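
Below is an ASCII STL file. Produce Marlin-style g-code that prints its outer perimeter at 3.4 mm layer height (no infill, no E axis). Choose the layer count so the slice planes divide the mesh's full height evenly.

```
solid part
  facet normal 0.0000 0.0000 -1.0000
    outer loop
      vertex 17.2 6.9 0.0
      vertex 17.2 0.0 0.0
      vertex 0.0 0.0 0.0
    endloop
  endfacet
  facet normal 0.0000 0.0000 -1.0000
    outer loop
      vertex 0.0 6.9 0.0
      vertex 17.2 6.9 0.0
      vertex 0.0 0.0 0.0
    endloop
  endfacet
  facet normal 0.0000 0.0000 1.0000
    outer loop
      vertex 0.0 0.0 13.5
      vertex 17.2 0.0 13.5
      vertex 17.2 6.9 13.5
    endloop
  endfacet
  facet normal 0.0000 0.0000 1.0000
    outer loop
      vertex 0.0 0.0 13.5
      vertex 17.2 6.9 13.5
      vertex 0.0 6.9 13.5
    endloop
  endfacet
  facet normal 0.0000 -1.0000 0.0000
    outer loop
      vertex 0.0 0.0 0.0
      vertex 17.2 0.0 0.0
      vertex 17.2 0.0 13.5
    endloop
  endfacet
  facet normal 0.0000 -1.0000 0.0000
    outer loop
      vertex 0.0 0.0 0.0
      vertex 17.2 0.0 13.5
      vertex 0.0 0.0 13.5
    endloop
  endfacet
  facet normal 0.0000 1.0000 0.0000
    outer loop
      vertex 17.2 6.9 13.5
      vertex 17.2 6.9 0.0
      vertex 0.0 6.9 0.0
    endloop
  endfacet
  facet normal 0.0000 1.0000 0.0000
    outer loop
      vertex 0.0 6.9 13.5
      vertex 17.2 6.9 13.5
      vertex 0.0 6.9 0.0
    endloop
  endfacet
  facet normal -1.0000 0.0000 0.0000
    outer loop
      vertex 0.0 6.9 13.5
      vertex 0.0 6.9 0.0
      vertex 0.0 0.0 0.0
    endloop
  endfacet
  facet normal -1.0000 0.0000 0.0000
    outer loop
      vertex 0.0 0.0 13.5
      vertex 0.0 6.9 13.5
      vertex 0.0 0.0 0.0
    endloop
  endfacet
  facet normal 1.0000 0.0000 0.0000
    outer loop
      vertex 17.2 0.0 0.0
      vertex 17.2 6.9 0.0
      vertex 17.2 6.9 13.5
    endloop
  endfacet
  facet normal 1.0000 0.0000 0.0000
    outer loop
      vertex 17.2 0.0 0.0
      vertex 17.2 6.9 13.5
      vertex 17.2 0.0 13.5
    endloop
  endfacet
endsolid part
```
; perimeter-only toolpath
G21 ; units = mm
G90 ; absolute positioning
G28 ; home
; layer 1
G0 Z3.4
G0 X0.0 Y0.0
G1 X17.2 Y0.0
G1 X17.2 Y6.9
G1 X0.0 Y6.9
G1 X0.0 Y0.0
; layer 2
G0 Z6.8
G0 X0.0 Y0.0
G1 X17.2 Y0.0
G1 X17.2 Y6.9
G1 X0.0 Y6.9
G1 X0.0 Y0.0
; layer 3
G0 Z10.1
G0 X0.0 Y0.0
G1 X17.2 Y0.0
G1 X17.2 Y6.9
G1 X0.0 Y6.9
G1 X0.0 Y0.0
; layer 4
G0 Z13.5
G0 X0.0 Y0.0
G1 X17.2 Y0.0
G1 X17.2 Y6.9
G1 X0.0 Y6.9
G1 X0.0 Y0.0
M2 ; end

The solid is a rectangular box, roughly 17.2 × 6.9 mm footprint and 13.5 mm tall. Slicing at Δz = 3.4 mm — 4 equal slices spanning the solid's height, so layer i sits at z = i·h/4 — gives 4 non-empty perimeters. Each is a 4-segment closed polygon; G0 lifts to the layer z and rapids to the start vertex, then G1 traces the edges.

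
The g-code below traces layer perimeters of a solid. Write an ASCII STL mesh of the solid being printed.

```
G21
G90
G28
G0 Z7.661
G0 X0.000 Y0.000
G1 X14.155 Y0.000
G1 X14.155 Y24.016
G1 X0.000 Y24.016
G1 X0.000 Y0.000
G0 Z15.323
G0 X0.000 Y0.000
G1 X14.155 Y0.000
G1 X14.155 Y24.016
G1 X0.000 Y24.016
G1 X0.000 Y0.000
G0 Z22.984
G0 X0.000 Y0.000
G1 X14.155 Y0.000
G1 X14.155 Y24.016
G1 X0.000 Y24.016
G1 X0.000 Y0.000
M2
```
solid part
  facet normal 0.0000 0.0000 -1.0000
    outer loop
      vertex 14.155 24.016 0.000
      vertex 14.155 0.000 0.000
      vertex 0.000 0.000 0.000
    endloop
  endfacet
  facet normal 0.0000 0.0000 -1.0000
    outer loop
      vertex 0.000 24.016 0.000
      vertex 14.155 24.016 0.000
      vertex 0.000 0.000 0.000
    endloop
  endfacet
  facet normal 0.0000 0.0000 1.0000
    outer loop
      vertex 0.000 0.000 22.984
      vertex 14.155 0.000 22.984
      vertex 14.155 24.016 22.984
    endloop
  endfacet
  facet normal 0.0000 0.0000 1.0000
    outer loop
      vertex 0.000 0.000 22.984
      vertex 14.155 24.016 22.984
      vertex 0.000 24.016 22.984
    endloop
  endfacet
  facet normal 0.0000 -1.0000 0.0000
    outer loop
      vertex 0.000 0.000 0.000
      vertex 14.155 0.000 0.000
      vertex 14.155 0.000 22.984
    endloop
  endfacet
  facet normal 0.0000 -1.0000 0.0000
    outer loop
      vertex 0.000 0.000 0.000
      vertex 14.155 0.000 22.984
      vertex 0.000 0.000 22.984
    endloop
  endfacet
  facet normal 0.0000 1.0000 0.0000
    outer loop
      vertex 14.155 24.016 22.984
      vertex 14.155 24.016 0.000
      vertex 0.000 24.016 0.000
    endloop
  endfacet
  facet normal 0.0000 1.0000 0.0000
    outer loop
      vertex 0.000 24.016 22.984
      vertex 14.155 24.016 22.984
      vertex 0.000 24.016 0.000
    endloop
  endfacet
  facet normal -1.0000 0.0000 0.0000
    outer loop
      vertex 0.000 24.016 22.984
      vertex 0.000 24.016 0.000
      vertex 0.000 0.000 0.000
    endloop
  endfacet
  facet normal -1.0000 0.0000 0.0000
    outer loop
      vertex 0.000 0.000 22.984
      vertex 0.000 24.016 22.984
      vertex 0.000 0.000 0.000
    endloop
  endfacet
  facet normal 1.0000 0.0000 0.0000
    outer loop
      vertex 14.155 0.000 0.000
      vertex 14.155 24.016 0.000
      vertex 14.155 24.016 22.984
    endloop
  endfacet
  facet normal 1.0000 0.0000 0.0000
    outer loop
      vertex 14.155 0.000 0.000
      vertex 14.155 24.016 22.984
      vertex 14.155 0.000 22.984
    endloop
  endfacet
endsolid part

The G0 Z moves step by Δz≈7.661 mm. Every layer's G1 loop is the same polygon, so the solid is a straight extrusion of it from z=0 to z≈23. Closing with flat bottom and top caps and triangulating gives 12 facets — a rectangular box, roughly 14.2 × 24 mm footprint and 23 mm tall.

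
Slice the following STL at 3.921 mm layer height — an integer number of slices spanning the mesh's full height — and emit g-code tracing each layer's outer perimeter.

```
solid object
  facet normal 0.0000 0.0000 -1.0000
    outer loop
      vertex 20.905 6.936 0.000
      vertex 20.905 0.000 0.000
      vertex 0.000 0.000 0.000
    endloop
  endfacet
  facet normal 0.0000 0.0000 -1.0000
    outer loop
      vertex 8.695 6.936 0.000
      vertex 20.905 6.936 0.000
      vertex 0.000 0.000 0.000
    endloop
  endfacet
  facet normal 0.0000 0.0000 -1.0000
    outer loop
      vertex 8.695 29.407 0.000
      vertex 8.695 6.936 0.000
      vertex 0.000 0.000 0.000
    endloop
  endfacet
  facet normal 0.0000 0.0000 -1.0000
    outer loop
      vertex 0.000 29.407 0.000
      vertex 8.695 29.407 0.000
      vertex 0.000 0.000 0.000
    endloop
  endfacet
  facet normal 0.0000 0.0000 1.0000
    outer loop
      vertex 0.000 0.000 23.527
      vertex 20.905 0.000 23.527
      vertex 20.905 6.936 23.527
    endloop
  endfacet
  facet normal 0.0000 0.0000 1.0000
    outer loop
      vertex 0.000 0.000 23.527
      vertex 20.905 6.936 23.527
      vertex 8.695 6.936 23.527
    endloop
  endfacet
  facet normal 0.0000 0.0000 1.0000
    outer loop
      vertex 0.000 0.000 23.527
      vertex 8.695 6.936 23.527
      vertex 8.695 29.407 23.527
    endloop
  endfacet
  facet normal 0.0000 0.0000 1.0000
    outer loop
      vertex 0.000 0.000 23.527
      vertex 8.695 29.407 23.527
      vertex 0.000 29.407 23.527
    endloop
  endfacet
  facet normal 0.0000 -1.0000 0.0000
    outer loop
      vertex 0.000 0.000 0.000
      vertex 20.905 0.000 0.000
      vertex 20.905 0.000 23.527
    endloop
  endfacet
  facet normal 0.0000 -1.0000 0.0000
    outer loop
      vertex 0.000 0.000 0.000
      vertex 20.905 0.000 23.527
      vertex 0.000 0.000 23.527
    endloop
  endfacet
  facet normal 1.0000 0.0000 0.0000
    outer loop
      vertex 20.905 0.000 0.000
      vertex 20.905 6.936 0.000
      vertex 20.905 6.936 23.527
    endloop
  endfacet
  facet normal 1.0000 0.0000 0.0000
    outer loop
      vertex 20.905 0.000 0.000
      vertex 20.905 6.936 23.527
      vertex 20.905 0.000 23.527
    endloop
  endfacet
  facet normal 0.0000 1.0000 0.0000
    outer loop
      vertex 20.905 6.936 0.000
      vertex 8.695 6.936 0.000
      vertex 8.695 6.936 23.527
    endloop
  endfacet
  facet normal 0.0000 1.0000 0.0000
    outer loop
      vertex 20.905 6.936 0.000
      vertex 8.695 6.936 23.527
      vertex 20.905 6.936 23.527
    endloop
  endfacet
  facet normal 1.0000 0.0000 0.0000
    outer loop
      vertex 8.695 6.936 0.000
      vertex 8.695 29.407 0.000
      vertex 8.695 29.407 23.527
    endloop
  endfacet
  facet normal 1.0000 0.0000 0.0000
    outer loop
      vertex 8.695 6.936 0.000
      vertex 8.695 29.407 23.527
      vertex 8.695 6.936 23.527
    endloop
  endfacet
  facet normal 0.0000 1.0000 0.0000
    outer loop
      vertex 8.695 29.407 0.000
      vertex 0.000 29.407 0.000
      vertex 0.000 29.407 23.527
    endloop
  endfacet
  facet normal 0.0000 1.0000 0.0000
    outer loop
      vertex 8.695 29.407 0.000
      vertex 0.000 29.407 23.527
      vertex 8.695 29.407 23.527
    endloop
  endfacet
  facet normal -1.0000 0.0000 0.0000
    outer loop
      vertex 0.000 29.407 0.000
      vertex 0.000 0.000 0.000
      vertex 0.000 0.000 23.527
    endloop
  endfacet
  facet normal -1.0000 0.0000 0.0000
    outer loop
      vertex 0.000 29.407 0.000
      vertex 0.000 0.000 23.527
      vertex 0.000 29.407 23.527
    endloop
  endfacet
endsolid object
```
; perimeter-only toolpath
G21 ; units = mm
G90 ; absolute positioning
G28 ; home
; layer 1
G0 Z3.921
G0 X0.000 Y0.000
G1 X20.905 Y0.000
G1 X20.905 Y6.936
G1 X8.695 Y6.936
G1 X8.695 Y29.407
G1 X0.000 Y29.407
G1 X0.000 Y0.000
; layer 2
G0 Z7.842
G0 X0.000 Y0.000
G1 X20.905 Y0.000
G1 X20.905 Y6.936
G1 X8.695 Y6.936
G1 X8.695 Y29.407
G1 X0.000 Y29.407
G1 X0.000 Y0.000
; layer 3
G0 Z11.764
G0 X0.000 Y0.000
G1 X20.905 Y0.000
G1 X20.905 Y6.936
G1 X8.695 Y6.936
G1 X8.695 Y29.407
G1 X0.000 Y29.407
G1 X0.000 Y0.000
; layer 4
G0 Z15.685
G0 X0.000 Y0.000
G1 X20.905 Y0.000
G1 X20.905 Y6.936
G1 X8.695 Y6.936
G1 X8.695 Y29.407
G1 X0.000 Y29.407
G1 X0.000 Y0.000
; layer 5
G0 Z19.606
G0 X0.000 Y0.000
G1 X20.905 Y0.000
G1 X20.905 Y6.936
G1 X8.695 Y6.936
G1 X8.695 Y29.407
G1 X0.000 Y29.407
G1 X0.000 Y0.000
; layer 6
G0 Z23.527
G0 X0.000 Y0.000
G1 X20.905 Y0.000
G1 X20.905 Y6.936
G1 X8.695 Y6.936
G1 X8.695 Y29.407
G1 X0.000 Y29.407
G1 X0.000 Y0.000
M2 ; end

The solid is an L-shaped prism: outer 20.9 × 29.4 mm, arm thicknesses ≈ 6.94 mm (horizontal) and 8.7 mm (vertical), extruded 23.5 mm in z. Slicing at Δz = 3.921 mm — 6 equal slices spanning the solid's height, so layer i sits at z = i·h/6 — gives 6 non-empty perimeters. Each is a 6-segment closed polygon; G0 lifts to the layer z and rapids to the start vertex, then G1 traces the edges.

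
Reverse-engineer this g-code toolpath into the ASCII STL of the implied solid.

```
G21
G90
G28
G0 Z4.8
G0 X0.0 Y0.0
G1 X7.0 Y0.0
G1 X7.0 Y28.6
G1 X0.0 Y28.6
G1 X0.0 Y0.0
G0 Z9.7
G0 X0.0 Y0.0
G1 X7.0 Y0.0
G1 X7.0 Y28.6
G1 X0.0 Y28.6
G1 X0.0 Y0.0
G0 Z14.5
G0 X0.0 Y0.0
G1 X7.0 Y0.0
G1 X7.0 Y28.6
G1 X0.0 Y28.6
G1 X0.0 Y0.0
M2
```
solid part
  facet normal 0.0000 0.0000 -1.0000
    outer loop
      vertex 7.0 28.6 0.0
      vertex 7.0 0.0 0.0
      vertex 0.0 0.0 0.0
    endloop
  endfacet
  facet normal 0.0000 0.0000 -1.0000
    outer loop
      vertex 0.0 28.6 0.0
      vertex 7.0 28.6 0.0
      vertex 0.0 0.0 0.0
    endloop
  endfacet
  facet normal 0.0000 0.0000 1.0000
    outer loop
      vertex 0.0 0.0 14.5
      vertex 7.0 0.0 14.5
      vertex 7.0 28.6 14.5
    endloop
  endfacet
  facet normal 0.0000 0.0000 1.0000
    outer loop
      vertex 0.0 0.0 14.5
      vertex 7.0 28.6 14.5
      vertex 0.0 28.6 14.5
    endloop
  endfacet
  facet normal 0.0000 -1.0000 0.0000
    outer loop
      vertex 0.0 0.0 0.0
      vertex 7.0 0.0 0.0
      vertex 7.0 0.0 14.5
    endloop
  endfacet
  facet normal 0.0000 -1.0000 0.0000
    outer loop
      vertex 0.0 0.0 0.0
      vertex 7.0 0.0 14.5
      vertex 0.0 0.0 14.5
    endloop
  endfacet
  facet normal 0.0000 1.0000 0.0000
    outer loop
      vertex 7.0 28.6 14.5
      vertex 7.0 28.6 0.0
      vertex 0.0 28.6 0.0
    endloop
  endfacet
  facet normal 0.0000 1.0000 0.0000
    outer loop
      vertex 0.0 28.6 14.5
      vertex 7.0 28.6 14.5
      vertex 0.0 28.6 0.0
    endloop
  endfacet
  facet normal -1.0000 0.0000 0.0000
    outer loop
      vertex 0.0 28.6 14.5
      vertex 0.0 28.6 0.0
      vertex 0.0 0.0 0.0
    endloop
  endfacet
  facet normal -1.0000 0.0000 0.0000
    outer loop
      vertex 0.0 0.0 14.5
      vertex 0.0 28.6 14.5
      vertex 0.0 0.0 0.0
    endloop
  endfacet
  facet normal 1.0000 0.0000 0.0000
    outer loop
      vertex 7.0 0.0 0.0
      vertex 7.0 28.6 0.0
      vertex 7.0 28.6 14.5
    endloop
  endfacet
  facet normal 1.0000 0.0000 0.0000
    outer loop
      vertex 7.0 0.0 0.0
      vertex 7.0 28.6 14.5
      vertex 7.0 0.0 14.5
    endloop
  endfacet
endsolid part

The G0 Z moves step by Δz≈4.8 mm. Every layer's G1 loop is the same polygon, so the solid is a straight extrusion of it from z=0 to z≈14.5. Closing with flat bottom and top caps and triangulating gives 12 facets — a rectangular box, roughly 7 × 28.6 mm footprint and 14.5 mm tall.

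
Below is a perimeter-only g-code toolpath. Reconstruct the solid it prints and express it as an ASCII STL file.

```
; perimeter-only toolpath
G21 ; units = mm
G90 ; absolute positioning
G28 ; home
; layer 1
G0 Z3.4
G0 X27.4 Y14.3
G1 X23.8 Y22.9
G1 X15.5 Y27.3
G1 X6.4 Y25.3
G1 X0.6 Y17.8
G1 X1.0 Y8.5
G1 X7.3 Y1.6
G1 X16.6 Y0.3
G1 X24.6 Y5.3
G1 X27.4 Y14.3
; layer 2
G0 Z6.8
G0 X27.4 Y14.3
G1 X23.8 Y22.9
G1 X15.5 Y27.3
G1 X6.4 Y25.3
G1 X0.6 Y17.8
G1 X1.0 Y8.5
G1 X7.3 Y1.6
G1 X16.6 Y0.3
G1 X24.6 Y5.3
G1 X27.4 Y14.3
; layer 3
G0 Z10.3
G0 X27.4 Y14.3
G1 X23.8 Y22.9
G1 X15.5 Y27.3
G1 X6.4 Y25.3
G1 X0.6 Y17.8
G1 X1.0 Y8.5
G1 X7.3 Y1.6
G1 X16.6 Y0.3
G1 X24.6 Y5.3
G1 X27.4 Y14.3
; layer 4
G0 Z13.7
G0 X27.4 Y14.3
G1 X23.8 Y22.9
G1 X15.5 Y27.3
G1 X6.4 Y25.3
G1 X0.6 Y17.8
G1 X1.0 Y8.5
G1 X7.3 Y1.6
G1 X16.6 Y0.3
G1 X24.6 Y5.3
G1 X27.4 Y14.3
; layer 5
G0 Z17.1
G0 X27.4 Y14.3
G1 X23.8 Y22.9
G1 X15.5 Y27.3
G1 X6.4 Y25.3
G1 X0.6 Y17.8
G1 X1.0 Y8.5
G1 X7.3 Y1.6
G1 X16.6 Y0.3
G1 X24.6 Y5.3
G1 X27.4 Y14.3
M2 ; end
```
solid part
  facet normal 0.0000 0.0000 -1.0000
    outer loop
      vertex 15.5 27.3 0.0
      vertex 23.8 22.9 0.0
      vertex 27.4 14.3 0.0
    endloop
  endfacet
  facet normal 0.0000 0.0000 -1.0000
    outer loop
      vertex 6.4 25.3 0.0
      vertex 15.5 27.3 0.0
      vertex 27.4 14.3 0.0
    endloop
  endfacet
  facet normal 0.0000 0.0000 -1.0000
    outer loop
      vertex 0.6 17.8 0.0
      vertex 6.4 25.3 0.0
      vertex 27.4 14.3 0.0
    endloop
  endfacet
  facet normal 0.0000 0.0000 -1.0000
    outer loop
      vertex 1.0 8.5 0.0
      vertex 0.6 17.8 0.0
      vertex 27.4 14.3 0.0
    endloop
  endfacet
  facet normal 0.0000 0.0000 -1.0000
    outer loop
      vertex 7.3 1.6 0.0
      vertex 1.0 8.5 0.0
      vertex 27.4 14.3 0.0
    endloop
  endfacet
  facet normal 0.0000 0.0000 -1.0000
    outer loop
      vertex 16.6 0.3 0.0
      vertex 7.3 1.6 0.0
      vertex 27.4 14.3 0.0
    endloop
  endfacet
  facet normal 0.0000 0.0000 -1.0000
    outer loop
      vertex 24.6 5.3 0.0
      vertex 16.6 0.3 0.0
      vertex 27.4 14.3 0.0
    endloop
  endfacet
  facet normal 0.0000 0.0000 1.0000
    outer loop
      vertex 27.4 14.3 17.1
      vertex 23.8 22.9 17.1
      vertex 15.5 27.3 17.1
    endloop
  endfacet
  facet normal 0.0000 0.0000 1.0000
    outer loop
      vertex 27.4 14.3 17.1
      vertex 15.5 27.3 17.1
      vertex 6.4 25.3 17.1
    endloop
  endfacet
  facet normal 0.0000 0.0000 1.0000
    outer loop
      vertex 27.4 14.3 17.1
      vertex 6.4 25.3 17.1
      vertex 0.6 17.8 17.1
    endloop
  endfacet
  facet normal 0.0000 0.0000 1.0000
    outer loop
      vertex 27.4 14.3 17.1
      vertex 0.6 17.8 17.1
      vertex 1.0 8.5 17.1
    endloop
  endfacet
  facet normal 0.0000 0.0000 1.0000
    outer loop
      vertex 27.4 14.3 17.1
      vertex 1.0 8.5 17.1
      vertex 7.3 1.6 17.1
    endloop
  endfacet
  facet normal 0.0000 0.0000 1.0000
    outer loop
      vertex 27.4 14.3 17.1
      vertex 7.3 1.6 17.1
      vertex 16.6 0.3 17.1
    endloop
  endfacet
  facet normal 0.0000 0.0000 1.0000
    outer loop
      vertex 27.4 14.3 17.1
      vertex 16.6 0.3 17.1
      vertex 24.6 5.3 17.1
    endloop
  endfacet
  facet normal 0.9224 0.3861 0.0000
    outer loop
      vertex 27.4 14.3 0.0
      vertex 23.8 22.9 0.0
      vertex 23.8 22.9 17.1
    endloop
  endfacet
  facet normal 0.9224 0.3861 0.0000
    outer loop
      vertex 27.4 14.3 0.0
      vertex 23.8 22.9 17.1
      vertex 27.4 14.3 17.1
    endloop
  endfacet
  facet normal 0.4684 0.8835 0.0000
    outer loop
      vertex 23.8 22.9 0.0
      vertex 15.5 27.3 0.0
      vertex 15.5 27.3 17.1
    endloop
  endfacet
  facet normal 0.4684 0.8835 0.0000
    outer loop
      vertex 23.8 22.9 0.0
      vertex 15.5 27.3 17.1
      vertex 23.8 22.9 17.1
    endloop
  endfacet
  facet normal -0.2147 0.9767 0.0000
    outer loop
      vertex 15.5 27.3 0.0
      vertex 6.4 25.3 0.0
      vertex 6.4 25.3 17.1
    endloop
  endfacet
  facet normal -0.2147 0.9767 0.0000
    outer loop
      vertex 15.5 27.3 0.0
      vertex 6.4 25.3 17.1
      vertex 15.5 27.3 17.1
    endloop
  endfacet
  facet normal -0.7911 0.6117 0.0000
    outer loop
      vertex 6.4 25.3 0.0
      vertex 0.6 17.8 0.0
      vertex 0.6 17.8 17.1
    endloop
  endfacet
  facet normal -0.7911 0.6117 0.0000
    outer loop
      vertex 6.4 25.3 0.0
      vertex 0.6 17.8 17.1
      vertex 6.4 25.3 17.1
    endloop
  endfacet
  facet normal -0.9991 -0.0430 0.0000
    outer loop
      vertex 0.6 17.8 0.0
      vertex 1.0 8.5 0.0
      vertex 1.0 8.5 17.1
    endloop
  endfacet
  facet normal -0.9991 -0.0430 0.0000
    outer loop
      vertex 0.6 17.8 0.0
      vertex 1.0 8.5 17.1
      vertex 0.6 17.8 17.1
    endloop
  endfacet
  facet normal -0.7385 -0.6743 0.0000
    outer loop
      vertex 1.0 8.5 0.0
      vertex 7.3 1.6 0.0
      vertex 7.3 1.6 17.1
    endloop
  endfacet
  facet normal -0.7385 -0.6743 0.0000
    outer loop
      vertex 1.0 8.5 0.0
      vertex 7.3 1.6 17.1
      vertex 1.0 8.5 17.1
    endloop
  endfacet
  facet normal -0.1384 -0.9904 0.0000
    outer loop
      vertex 7.3 1.6 0.0
      vertex 16.6 0.3 0.0
      vertex 16.6 0.3 17.1
    endloop
  endfacet
  facet normal -0.1384 -0.9904 0.0000
    outer loop
      vertex 7.3 1.6 0.0
      vertex 16.6 0.3 17.1
      vertex 7.3 1.6 17.1
    endloop
  endfacet
  facet normal 0.5300 -0.8480 0.0000
    outer loop
      vertex 16.6 0.3 0.0
      vertex 24.6 5.3 0.0
      vertex 24.6 5.3 17.1
    endloop
  endfacet
  facet normal 0.5300 -0.8480 0.0000
    outer loop
      vertex 16.6 0.3 0.0
      vertex 24.6 5.3 17.1
      vertex 16.6 0.3 17.1
    endloop
  endfacet
  facet normal 0.9549 -0.2971 0.0000
    outer loop
      vertex 24.6 5.3 0.0
      vertex 27.4 14.3 0.0
      vertex 27.4 14.3 17.1
    endloop
  endfacet
  facet normal 0.9549 -0.2971 0.0000
    outer loop
      vertex 24.6 5.3 0.0
      vertex 27.4 14.3 17.1
      vertex 24.6 5.3 17.1
    endloop
  endfacet
endsolid part

The G0 Z moves step by Δz≈3.4 mm. Every layer's G1 loop is the same polygon, so the solid is a straight extrusion of it from z=0 to z≈17.1. Closing with flat bottom and top caps and triangulating gives 32 facets — a regular 9-sided prism (a cylinder approximated with 9 flat sides), circumscribed radius ≈ 13.7 mm, height ≈ 17.1 mm.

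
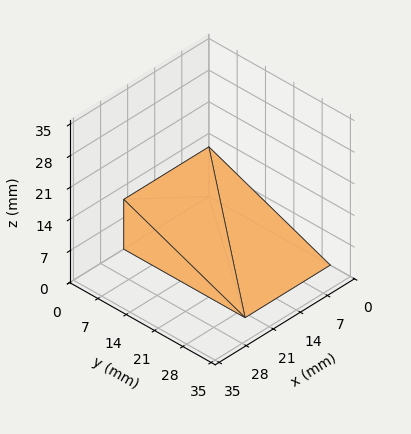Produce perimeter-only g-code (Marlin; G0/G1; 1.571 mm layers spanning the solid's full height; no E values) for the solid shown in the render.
Reading the render: the shape is a wedge (ramp): 22 × 30 mm base, rising to 11 mm along the y=0 edge and sloping linearly to z=0 at y=30 (dimensions read to the nearest mm from the axis ticks). For the g-code, the solid's height is divided into equal slices at the stated Δz and each level perimeter traced with G1 moves after a G0 lift.

; perimeter-only toolpath
G21 ; units = mm
G90 ; absolute positioning
G28 ; home
; layer 1
G0 Z1.571
G0 X0.000 Y0.000
G1 X22.000 Y0.000
G1 X22.000 Y25.714
G1 X0.000 Y25.714
G1 X0.000 Y0.000
; layer 2
G0 Z3.143
G0 X0.000 Y0.000
G1 X22.000 Y0.000
G1 X22.000 Y21.429
G1 X0.000 Y21.429
G1 X0.000 Y0.000
; layer 3
G0 Z4.714
G0 X0.000 Y0.000
G1 X22.000 Y0.000
G1 X22.000 Y17.143
G1 X0.000 Y17.143
G1 X0.000 Y0.000
; layer 4
G0 Z6.286
G0 X0.000 Y0.000
G1 X22.000 Y0.000
G1 X22.000 Y12.857
G1 X0.000 Y12.857
G1 X0.000 Y0.000
; layer 5
G0 Z7.857
G0 X0.000 Y0.000
G1 X22.000 Y0.000
G1 X22.000 Y8.571
G1 X0.000 Y8.571
G1 X0.000 Y0.000
; layer 6
G0 Z9.429
G0 X0.000 Y0.000
G1 X22.000 Y0.000
G1 X22.000 Y4.286
G1 X0.000 Y4.286
G1 X0.000 Y0.000
M2 ; end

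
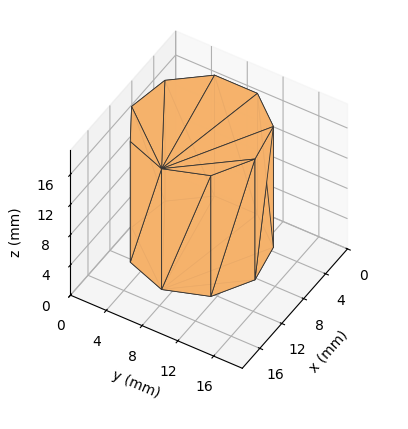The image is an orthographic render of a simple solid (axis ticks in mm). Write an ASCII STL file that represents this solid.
Reading the render: the shape is a regular 9-sided prism (a cylinder approximated with 9 flat sides), circumscribed radius ≈ 7 mm, height ≈ 16 mm (dimensions read to the nearest mm from the axis ticks). For the STL, each face is triangulated and given an outward normal.

solid part
  facet normal 0.0000 0.0000 -1.0000
    outer loop
      vertex 8.216 13.894 0.000
      vertex 12.362 11.500 0.000
      vertex 14.000 7.000 0.000
    endloop
  endfacet
  facet normal 0.0000 0.0000 -1.0000
    outer loop
      vertex 3.500 13.062 0.000
      vertex 8.216 13.894 0.000
      vertex 14.000 7.000 0.000
    endloop
  endfacet
  facet normal 0.0000 0.0000 -1.0000
    outer loop
      vertex 0.422 9.394 0.000
      vertex 3.500 13.062 0.000
      vertex 14.000 7.000 0.000
    endloop
  endfacet
  facet normal 0.0000 0.0000 -1.0000
    outer loop
      vertex 0.422 4.606 0.000
      vertex 0.422 9.394 0.000
      vertex 14.000 7.000 0.000
    endloop
  endfacet
  facet normal 0.0000 0.0000 -1.0000
    outer loop
      vertex 3.500 0.938 0.000
      vertex 0.422 4.606 0.000
      vertex 14.000 7.000 0.000
    endloop
  endfacet
  facet normal 0.0000 0.0000 -1.0000
    outer loop
      vertex 8.216 0.106 0.000
      vertex 3.500 0.938 0.000
      vertex 14.000 7.000 0.000
    endloop
  endfacet
  facet normal 0.0000 0.0000 -1.0000
    outer loop
      vertex 12.362 2.500 0.000
      vertex 8.216 0.106 0.000
      vertex 14.000 7.000 0.000
    endloop
  endfacet
  facet normal 0.0000 0.0000 1.0000
    outer loop
      vertex 14.000 7.000 16.000
      vertex 12.362 11.500 16.000
      vertex 8.216 13.894 16.000
    endloop
  endfacet
  facet normal 0.0000 0.0000 1.0000
    outer loop
      vertex 14.000 7.000 16.000
      vertex 8.216 13.894 16.000
      vertex 3.500 13.062 16.000
    endloop
  endfacet
  facet normal 0.0000 0.0000 1.0000
    outer loop
      vertex 14.000 7.000 16.000
      vertex 3.500 13.062 16.000
      vertex 0.422 9.394 16.000
    endloop
  endfacet
  facet normal 0.0000 0.0000 1.0000
    outer loop
      vertex 14.000 7.000 16.000
      vertex 0.422 9.394 16.000
      vertex 0.422 4.606 16.000
    endloop
  endfacet
  facet normal 0.0000 0.0000 1.0000
    outer loop
      vertex 14.000 7.000 16.000
      vertex 0.422 4.606 16.000
      vertex 3.500 0.938 16.000
    endloop
  endfacet
  facet normal 0.0000 0.0000 1.0000
    outer loop
      vertex 14.000 7.000 16.000
      vertex 3.500 0.938 16.000
      vertex 8.216 0.106 16.000
    endloop
  endfacet
  facet normal 0.0000 0.0000 1.0000
    outer loop
      vertex 14.000 7.000 16.000
      vertex 8.216 0.106 16.000
      vertex 12.362 2.500 16.000
    endloop
  endfacet
  facet normal 0.9397 0.3420 0.0000
    outer loop
      vertex 14.000 7.000 0.000
      vertex 12.362 11.500 0.000
      vertex 12.362 11.500 16.000
    endloop
  endfacet
  facet normal 0.9397 0.3420 0.0000
    outer loop
      vertex 14.000 7.000 0.000
      vertex 12.362 11.500 16.000
      vertex 14.000 7.000 16.000
    endloop
  endfacet
  facet normal 0.5000 0.8660 0.0000
    outer loop
      vertex 12.362 11.500 0.000
      vertex 8.216 13.894 0.000
      vertex 8.216 13.894 16.000
    endloop
  endfacet
  facet normal 0.5000 0.8660 0.0000
    outer loop
      vertex 12.362 11.500 0.000
      vertex 8.216 13.894 16.000
      vertex 12.362 11.500 16.000
    endloop
  endfacet
  facet normal -0.1737 0.9848 0.0000
    outer loop
      vertex 8.216 13.894 0.000
      vertex 3.500 13.062 0.000
      vertex 3.500 13.062 16.000
    endloop
  endfacet
  facet normal -0.1737 0.9848 0.0000
    outer loop
      vertex 8.216 13.894 0.000
      vertex 3.500 13.062 16.000
      vertex 8.216 13.894 16.000
    endloop
  endfacet
  facet normal -0.7660 0.6428 0.0000
    outer loop
      vertex 3.500 13.062 0.000
      vertex 0.422 9.394 0.000
      vertex 0.422 9.394 16.000
    endloop
  endfacet
  facet normal -0.7660 0.6428 0.0000
    outer loop
      vertex 3.500 13.062 0.000
      vertex 0.422 9.394 16.000
      vertex 3.500 13.062 16.000
    endloop
  endfacet
  facet normal -1.0000 0.0000 0.0000
    outer loop
      vertex 0.422 9.394 0.000
      vertex 0.422 4.606 0.000
      vertex 0.422 4.606 16.000
    endloop
  endfacet
  facet normal -1.0000 0.0000 0.0000
    outer loop
      vertex 0.422 9.394 0.000
      vertex 0.422 4.606 16.000
      vertex 0.422 9.394 16.000
    endloop
  endfacet
  facet normal -0.7660 -0.6428 0.0000
    outer loop
      vertex 0.422 4.606 0.000
      vertex 3.500 0.938 0.000
      vertex 3.500 0.938 16.000
    endloop
  endfacet
  facet normal -0.7660 -0.6428 0.0000
    outer loop
      vertex 0.422 4.606 0.000
      vertex 3.500 0.938 16.000
      vertex 0.422 4.606 16.000
    endloop
  endfacet
  facet normal -0.1737 -0.9848 0.0000
    outer loop
      vertex 3.500 0.938 0.000
      vertex 8.216 0.106 0.000
      vertex 8.216 0.106 16.000
    endloop
  endfacet
  facet normal -0.1737 -0.9848 0.0000
    outer loop
      vertex 3.500 0.938 0.000
      vertex 8.216 0.106 16.000
      vertex 3.500 0.938 16.000
    endloop
  endfacet
  facet normal 0.5000 -0.8660 0.0000
    outer loop
      vertex 8.216 0.106 0.000
      vertex 12.362 2.500 0.000
      vertex 12.362 2.500 16.000
    endloop
  endfacet
  facet normal 0.5000 -0.8660 0.0000
    outer loop
      vertex 8.216 0.106 0.000
      vertex 12.362 2.500 16.000
      vertex 8.216 0.106 16.000
    endloop
  endfacet
  facet normal 0.9397 -0.3420 0.0000
    outer loop
      vertex 12.362 2.500 0.000
      vertex 14.000 7.000 0.000
      vertex 14.000 7.000 16.000
    endloop
  endfacet
  facet normal 0.9397 -0.3420 0.0000
    outer loop
      vertex 12.362 2.500 0.000
      vertex 14.000 7.000 16.000
      vertex 12.362 2.500 16.000
    endloop
  endfacet
endsolid part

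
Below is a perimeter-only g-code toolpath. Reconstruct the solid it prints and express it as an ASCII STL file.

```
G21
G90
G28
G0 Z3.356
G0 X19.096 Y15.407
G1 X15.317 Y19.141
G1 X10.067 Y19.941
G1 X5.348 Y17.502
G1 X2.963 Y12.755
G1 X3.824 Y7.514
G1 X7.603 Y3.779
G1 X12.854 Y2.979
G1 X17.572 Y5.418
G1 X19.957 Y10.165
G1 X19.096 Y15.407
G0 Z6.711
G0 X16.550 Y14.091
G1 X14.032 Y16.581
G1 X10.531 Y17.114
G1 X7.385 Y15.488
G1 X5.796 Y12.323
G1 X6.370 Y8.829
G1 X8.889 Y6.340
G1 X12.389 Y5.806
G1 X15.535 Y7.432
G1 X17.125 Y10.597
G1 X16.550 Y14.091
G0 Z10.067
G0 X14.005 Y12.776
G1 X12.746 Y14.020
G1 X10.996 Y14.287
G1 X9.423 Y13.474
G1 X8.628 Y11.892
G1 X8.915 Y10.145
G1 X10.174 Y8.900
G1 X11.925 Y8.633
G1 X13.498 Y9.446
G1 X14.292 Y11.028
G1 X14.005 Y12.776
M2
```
solid part
  facet normal 0.0000 0.0000 -1.0000
    outer loop
      vertex 9.602 22.768 0.000
      vertex 16.603 21.701 0.000
      vertex 21.641 16.722 0.000
    endloop
  endfacet
  facet normal 0.0000 0.0000 -1.0000
    outer loop
      vertex 3.310 19.516 0.000
      vertex 9.602 22.768 0.000
      vertex 21.641 16.722 0.000
    endloop
  endfacet
  facet normal 0.0000 0.0000 -1.0000
    outer loop
      vertex 0.131 13.187 0.000
      vertex 3.310 19.516 0.000
      vertex 21.641 16.722 0.000
    endloop
  endfacet
  facet normal 0.0000 0.0000 -1.0000
    outer loop
      vertex 1.279 6.198 0.000
      vertex 0.131 13.187 0.000
      vertex 21.641 16.722 0.000
    endloop
  endfacet
  facet normal 0.0000 0.0000 -1.0000
    outer loop
      vertex 6.317 1.219 0.000
      vertex 1.279 6.198 0.000
      vertex 21.641 16.722 0.000
    endloop
  endfacet
  facet normal 0.0000 0.0000 -1.0000
    outer loop
      vertex 13.318 0.152 0.000
      vertex 6.317 1.219 0.000
      vertex 21.641 16.722 0.000
    endloop
  endfacet
  facet normal 0.0000 0.0000 -1.0000
    outer loop
      vertex 19.610 3.404 0.000
      vertex 13.318 0.152 0.000
      vertex 21.641 16.722 0.000
    endloop
  endfacet
  facet normal 0.0000 0.0000 -1.0000
    outer loop
      vertex 22.789 9.733 0.000
      vertex 19.610 3.404 0.000
      vertex 21.641 16.722 0.000
    endloop
  endfacet
  facet normal 0.5457 0.5521 0.6304
    outer loop
      vertex 21.641 16.722 0.000
      vertex 16.603 21.701 0.000
      vertex 11.460 11.460 13.422
    endloop
  endfacet
  facet normal 0.1170 0.7674 0.6304
    outer loop
      vertex 16.603 21.701 0.000
      vertex 9.602 22.768 0.000
      vertex 11.460 11.460 13.422
    endloop
  endfacet
  facet normal -0.3564 0.6896 0.6304
    outer loop
      vertex 9.602 22.768 0.000
      vertex 3.310 19.516 0.000
      vertex 11.460 11.460 13.422
    endloop
  endfacet
  facet normal -0.6937 0.3484 0.6304
    outer loop
      vertex 3.310 19.516 0.000
      vertex 0.131 13.187 0.000
      vertex 11.460 11.460 13.422
    endloop
  endfacet
  facet normal -0.7660 -0.1258 0.6304
    outer loop
      vertex 0.131 13.187 0.000
      vertex 1.279 6.198 0.000
      vertex 11.460 11.460 13.422
    endloop
  endfacet
  facet normal -0.5457 -0.5521 0.6304
    outer loop
      vertex 1.279 6.198 0.000
      vertex 6.317 1.219 0.000
      vertex 11.460 11.460 13.422
    endloop
  endfacet
  facet normal -0.1170 -0.7674 0.6304
    outer loop
      vertex 6.317 1.219 0.000
      vertex 13.318 0.152 0.000
      vertex 11.460 11.460 13.422
    endloop
  endfacet
  facet normal 0.3564 -0.6896 0.6304
    outer loop
      vertex 13.318 0.152 0.000
      vertex 19.610 3.404 0.000
      vertex 11.460 11.460 13.422
    endloop
  endfacet
  facet normal 0.6937 -0.3484 0.6304
    outer loop
      vertex 19.610 3.404 0.000
      vertex 22.789 9.733 0.000
      vertex 11.460 11.460 13.422
    endloop
  endfacet
  facet normal 0.7660 0.1258 0.6304
    outer loop
      vertex 22.789 9.733 0.000
      vertex 21.641 16.722 0.000
      vertex 11.460 11.460 13.422
    endloop
  endfacet
endsolid part

The G0 Z moves step by Δz≈3.356 mm. The G1 loops shrink linearly with z, so the solid tapers from its base footprint up to z≈13.4. Closing with a flat bottom cap and the tapered top and triangulating gives 18 facets — a regular 10-sided pyramid, base circumscribed radius ≈ 11.5 mm, apex at z ≈ 13.4 mm.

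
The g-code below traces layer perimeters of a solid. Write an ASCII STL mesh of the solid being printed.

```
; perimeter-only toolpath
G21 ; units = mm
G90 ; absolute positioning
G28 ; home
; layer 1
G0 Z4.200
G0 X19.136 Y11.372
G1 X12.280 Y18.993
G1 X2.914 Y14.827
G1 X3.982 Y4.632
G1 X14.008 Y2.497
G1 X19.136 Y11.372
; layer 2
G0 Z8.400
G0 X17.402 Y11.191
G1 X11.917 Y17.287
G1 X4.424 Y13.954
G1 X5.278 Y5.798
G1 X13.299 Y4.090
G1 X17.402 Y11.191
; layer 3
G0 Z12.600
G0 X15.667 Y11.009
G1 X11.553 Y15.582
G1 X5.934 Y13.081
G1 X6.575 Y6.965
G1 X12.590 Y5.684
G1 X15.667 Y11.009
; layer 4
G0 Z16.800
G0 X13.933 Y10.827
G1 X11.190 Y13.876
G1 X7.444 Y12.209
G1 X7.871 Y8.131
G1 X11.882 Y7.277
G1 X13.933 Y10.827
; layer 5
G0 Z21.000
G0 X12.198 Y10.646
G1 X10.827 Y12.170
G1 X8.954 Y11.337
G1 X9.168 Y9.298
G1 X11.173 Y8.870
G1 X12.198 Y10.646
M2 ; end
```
solid part
  facet normal 0.0000 0.0000 -1.0000
    outer loop
      vertex 1.404 15.699 0.000
      vertex 12.643 20.699 0.000
      vertex 20.871 11.554 0.000
    endloop
  endfacet
  facet normal 0.0000 0.0000 -1.0000
    outer loop
      vertex 2.685 3.465 0.000
      vertex 1.404 15.699 0.000
      vertex 20.871 11.554 0.000
    endloop
  endfacet
  facet normal 0.0000 0.0000 -1.0000
    outer loop
      vertex 14.717 0.903 0.000
      vertex 2.685 3.465 0.000
      vertex 20.871 11.554 0.000
    endloop
  endfacet
  facet normal 0.7047 0.6340 0.3184
    outer loop
      vertex 20.871 11.554 0.000
      vertex 12.643 20.699 0.000
      vertex 10.464 10.464 25.200
    endloop
  endfacet
  facet normal -0.3853 0.8661 0.3184
    outer loop
      vertex 12.643 20.699 0.000
      vertex 1.404 15.699 0.000
      vertex 10.464 10.464 25.200
    endloop
  endfacet
  facet normal -0.9428 -0.0987 0.3184
    outer loop
      vertex 1.404 15.699 0.000
      vertex 2.685 3.465 0.000
      vertex 10.464 10.464 25.200
    endloop
  endfacet
  facet normal -0.1974 -0.9272 0.3184
    outer loop
      vertex 2.685 3.465 0.000
      vertex 14.717 0.903 0.000
      vertex 10.464 10.464 25.200
    endloop
  endfacet
  facet normal 0.8208 -0.4742 0.3185
    outer loop
      vertex 14.717 0.903 0.000
      vertex 20.871 11.554 0.000
      vertex 10.464 10.464 25.200
    endloop
  endfacet
endsolid part

The G0 Z moves step by Δz≈4.200 mm. The G1 loops shrink linearly with z, so the solid tapers from its base footprint up to z≈25.2. Closing with a flat bottom cap and the tapered top and triangulating gives 8 facets — a regular 5-sided pyramid, base circumscribed radius ≈ 10.5 mm, apex at z ≈ 25.2 mm.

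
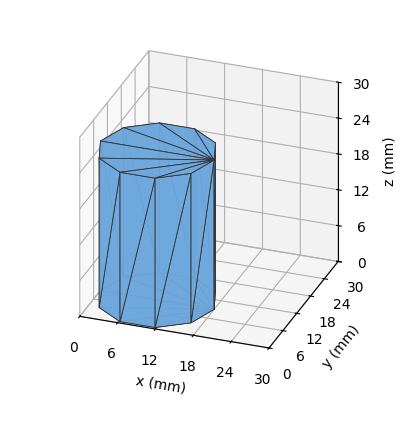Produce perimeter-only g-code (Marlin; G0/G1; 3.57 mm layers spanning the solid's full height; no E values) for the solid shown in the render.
Reading the render: the shape is a regular 10-sided prism (a cylinder approximated with 10 flat sides), circumscribed radius ≈ 9 mm, height ≈ 25 mm (dimensions read to the nearest mm from the axis ticks). For the g-code, the solid's height is divided into equal slices at the stated Δz and each level perimeter traced with G1 moves after a G0 lift.

; perimeter-only toolpath
G21 ; units = mm
G90 ; absolute positioning
G28 ; home
; layer 1
G0 Z3.57
G0 X18.00 Y9.00
G1 X16.28 Y14.29
G1 X11.78 Y17.56
G1 X6.22 Y17.56
G1 X1.72 Y14.29
G1 X0.00 Y9.00
G1 X1.72 Y3.71
G1 X6.22 Y0.44
G1 X11.78 Y0.44
G1 X16.28 Y3.71
G1 X18.00 Y9.00
; layer 2
G0 Z7.14
G0 X18.00 Y9.00
G1 X16.28 Y14.29
G1 X11.78 Y17.56
G1 X6.22 Y17.56
G1 X1.72 Y14.29
G1 X0.00 Y9.00
G1 X1.72 Y3.71
G1 X6.22 Y0.44
G1 X11.78 Y0.44
G1 X16.28 Y3.71
G1 X18.00 Y9.00
; layer 3
G0 Z10.71
G0 X18.00 Y9.00
G1 X16.28 Y14.29
G1 X11.78 Y17.56
G1 X6.22 Y17.56
G1 X1.72 Y14.29
G1 X0.00 Y9.00
G1 X1.72 Y3.71
G1 X6.22 Y0.44
G1 X11.78 Y0.44
G1 X16.28 Y3.71
G1 X18.00 Y9.00
; layer 4
G0 Z14.29
G0 X18.00 Y9.00
G1 X16.28 Y14.29
G1 X11.78 Y17.56
G1 X6.22 Y17.56
G1 X1.72 Y14.29
G1 X0.00 Y9.00
G1 X1.72 Y3.71
G1 X6.22 Y0.44
G1 X11.78 Y0.44
G1 X16.28 Y3.71
G1 X18.00 Y9.00
; layer 5
G0 Z17.86
G0 X18.00 Y9.00
G1 X16.28 Y14.29
G1 X11.78 Y17.56
G1 X6.22 Y17.56
G1 X1.72 Y14.29
G1 X0.00 Y9.00
G1 X1.72 Y3.71
G1 X6.22 Y0.44
G1 X11.78 Y0.44
G1 X16.28 Y3.71
G1 X18.00 Y9.00
; layer 6
G0 Z21.43
G0 X18.00 Y9.00
G1 X16.28 Y14.29
G1 X11.78 Y17.56
G1 X6.22 Y17.56
G1 X1.72 Y14.29
G1 X0.00 Y9.00
G1 X1.72 Y3.71
G1 X6.22 Y0.44
G1 X11.78 Y0.44
G1 X16.28 Y3.71
G1 X18.00 Y9.00
; layer 7
G0 Z25.00
G0 X18.00 Y9.00
G1 X16.28 Y14.29
G1 X11.78 Y17.56
G1 X6.22 Y17.56
G1 X1.72 Y14.29
G1 X0.00 Y9.00
G1 X1.72 Y3.71
G1 X6.22 Y0.44
G1 X11.78 Y0.44
G1 X16.28 Y3.71
G1 X18.00 Y9.00
M2 ; end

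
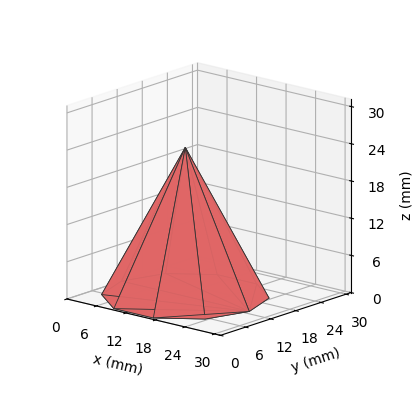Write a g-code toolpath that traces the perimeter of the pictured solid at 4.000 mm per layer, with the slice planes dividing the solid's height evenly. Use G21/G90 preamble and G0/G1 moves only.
Reading the render: the shape is a regular 10-sided pyramid, base circumscribed radius ≈ 13 mm, apex at z ≈ 24 mm (dimensions read to the nearest mm from the axis ticks). For the g-code, the solid's height is divided into equal slices at the stated Δz and each level perimeter traced with G1 moves after a G0 lift.

; perimeter-only toolpath
G21 ; units = mm
G90 ; absolute positioning
G28 ; home
; layer 1
G0 Z4.000
G0 X23.833 Y13.000
G1 X21.764 Y19.367
G1 X16.348 Y23.303
G1 X9.652 Y23.303
G1 X4.236 Y19.367
G1 X2.167 Y13.000
G1 X4.236 Y6.632
G1 X9.652 Y2.697
G1 X16.348 Y2.697
G1 X21.764 Y6.632
G1 X23.833 Y13.000
; layer 2
G0 Z8.000
G0 X21.667 Y13.000
G1 X20.011 Y18.094
G1 X15.678 Y21.243
G1 X10.322 Y21.243
G1 X5.989 Y18.094
G1 X4.333 Y13.000
G1 X5.989 Y7.906
G1 X10.322 Y4.757
G1 X15.678 Y4.757
G1 X20.011 Y7.906
G1 X21.667 Y13.000
; layer 3
G0 Z12.000
G0 X19.500 Y13.000
G1 X18.258 Y16.820
G1 X15.008 Y19.182
G1 X10.992 Y19.182
G1 X7.742 Y16.820
G1 X6.500 Y13.000
G1 X7.742 Y9.180
G1 X10.992 Y6.818
G1 X15.008 Y6.818
G1 X18.258 Y9.180
G1 X19.500 Y13.000
; layer 4
G0 Z16.000
G0 X17.333 Y13.000
G1 X16.506 Y15.547
G1 X14.339 Y17.121
G1 X11.661 Y17.121
G1 X9.494 Y15.547
G1 X8.667 Y13.000
G1 X9.494 Y10.453
G1 X11.661 Y8.879
G1 X14.339 Y8.879
G1 X16.506 Y10.453
G1 X17.333 Y13.000
; layer 5
G0 Z20.000
G0 X15.167 Y13.000
G1 X14.753 Y14.273
G1 X13.669 Y15.061
G1 X12.331 Y15.061
G1 X11.247 Y14.273
G1 X10.833 Y13.000
G1 X11.247 Y11.726
G1 X12.331 Y10.939
G1 X13.669 Y10.939
G1 X14.753 Y11.726
G1 X15.167 Y13.000
M2 ; end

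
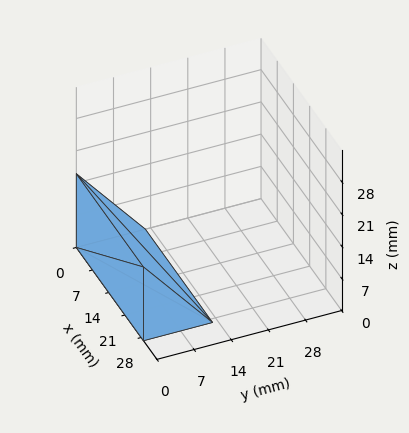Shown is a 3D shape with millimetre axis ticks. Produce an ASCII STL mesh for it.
Reading the render: the shape is a wedge (ramp): 29 × 13 mm base, rising to 16 mm along the y=0 edge and sloping linearly to z=0 at y=13 (dimensions read to the nearest mm from the axis ticks). For the STL, each face is triangulated and given an outward normal.

solid part
  facet normal 0.0000 0.0000 -1.0000
    outer loop
      vertex 29.00 13.00 0.00
      vertex 29.00 0.00 0.00
      vertex 0.00 0.00 0.00
    endloop
  endfacet
  facet normal 0.0000 0.0000 -1.0000
    outer loop
      vertex 0.00 13.00 0.00
      vertex 29.00 13.00 0.00
      vertex 0.00 0.00 0.00
    endloop
  endfacet
  facet normal 0.0000 -1.0000 0.0000
    outer loop
      vertex 0.00 0.00 0.00
      vertex 29.00 0.00 0.00
      vertex 29.00 0.00 16.00
    endloop
  endfacet
  facet normal 0.0000 -1.0000 0.0000
    outer loop
      vertex 0.00 0.00 0.00
      vertex 29.00 0.00 16.00
      vertex 0.00 0.00 16.00
    endloop
  endfacet
  facet normal 0.0000 0.7761 0.6306
    outer loop
      vertex 0.00 0.00 16.00
      vertex 29.00 0.00 16.00
      vertex 29.00 13.00 0.00
    endloop
  endfacet
  facet normal 0.0000 0.7761 0.6306
    outer loop
      vertex 0.00 0.00 16.00
      vertex 29.00 13.00 0.00
      vertex 0.00 13.00 0.00
    endloop
  endfacet
  facet normal -1.0000 0.0000 0.0000
    outer loop
      vertex 0.00 0.00 16.00
      vertex 0.00 13.00 0.00
      vertex 0.00 0.00 0.00
    endloop
  endfacet
  facet normal 1.0000 0.0000 0.0000
    outer loop
      vertex 29.00 0.00 0.00
      vertex 29.00 13.00 0.00
      vertex 29.00 0.00 16.00
    endloop
  endfacet
endsolid part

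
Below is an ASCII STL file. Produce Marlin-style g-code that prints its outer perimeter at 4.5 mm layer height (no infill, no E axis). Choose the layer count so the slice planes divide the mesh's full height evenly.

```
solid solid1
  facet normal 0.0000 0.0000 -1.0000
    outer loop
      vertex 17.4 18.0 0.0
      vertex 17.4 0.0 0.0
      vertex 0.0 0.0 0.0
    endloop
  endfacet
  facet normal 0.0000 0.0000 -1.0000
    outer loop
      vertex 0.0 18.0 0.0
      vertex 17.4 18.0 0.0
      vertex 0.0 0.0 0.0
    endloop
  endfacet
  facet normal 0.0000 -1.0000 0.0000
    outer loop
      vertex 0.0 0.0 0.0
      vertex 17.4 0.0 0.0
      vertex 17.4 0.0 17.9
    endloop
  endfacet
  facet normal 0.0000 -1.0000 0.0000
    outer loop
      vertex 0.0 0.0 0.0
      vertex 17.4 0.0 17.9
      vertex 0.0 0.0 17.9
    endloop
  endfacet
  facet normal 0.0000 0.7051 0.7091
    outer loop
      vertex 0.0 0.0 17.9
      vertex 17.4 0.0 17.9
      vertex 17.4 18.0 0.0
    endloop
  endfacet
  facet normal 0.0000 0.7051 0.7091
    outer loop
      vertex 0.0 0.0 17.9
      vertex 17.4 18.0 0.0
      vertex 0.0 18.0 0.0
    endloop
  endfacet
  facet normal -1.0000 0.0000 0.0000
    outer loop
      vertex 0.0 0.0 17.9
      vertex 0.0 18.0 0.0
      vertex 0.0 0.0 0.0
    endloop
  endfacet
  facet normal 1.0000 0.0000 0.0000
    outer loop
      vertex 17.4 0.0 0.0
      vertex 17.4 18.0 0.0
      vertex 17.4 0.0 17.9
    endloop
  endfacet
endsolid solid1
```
; perimeter-only toolpath
G21 ; units = mm
G90 ; absolute positioning
G28 ; home
; layer 1
G0 Z4.5
G0 X0.0 Y0.0
G1 X17.4 Y0.0
G1 X17.4 Y13.5
G1 X0.0 Y13.5
G1 X0.0 Y0.0
; layer 2
G0 Z8.9
G0 X0.0 Y0.0
G1 X17.4 Y0.0
G1 X17.4 Y9.0
G1 X0.0 Y9.0
G1 X0.0 Y0.0
; layer 3
G0 Z13.4
G0 X0.0 Y0.0
G1 X17.4 Y0.0
G1 X17.4 Y4.5
G1 X0.0 Y4.5
G1 X0.0 Y0.0
M2 ; end

The solid is a wedge (ramp): 17.4 × 18 mm base, rising to 17.9 mm along the y=0 edge and sloping linearly to z=0 at y=18. Slicing at Δz = 4.5 mm — 4 equal slices spanning the solid's height, so layer i sits at z = i·h/4 — gives 3 non-empty perimeters. Each is a 4-segment closed polygon; G0 lifts to the layer z and rapids to the start vertex, then G1 traces the edges. The cross-section shrinks linearly with z (the slice at the apex is degenerate and omitted).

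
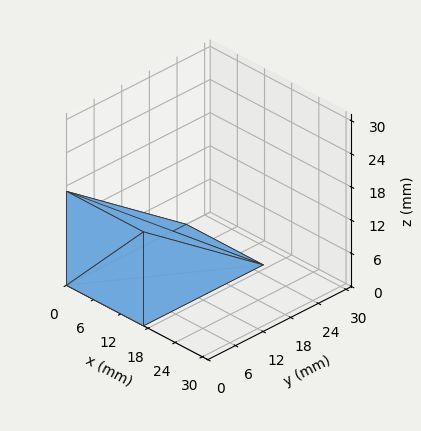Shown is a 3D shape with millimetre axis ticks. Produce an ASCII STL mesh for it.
Reading the render: the shape is a wedge (ramp): 17 × 26 mm base, rising to 17 mm along the y=0 edge and sloping linearly to z=0 at y=26 (dimensions read to the nearest mm from the axis ticks). For the STL, each face is triangulated and given an outward normal.

solid part
  facet normal 0.0000 0.0000 -1.0000
    outer loop
      vertex 17.0 26.0 0.0
      vertex 17.0 0.0 0.0
      vertex 0.0 0.0 0.0
    endloop
  endfacet
  facet normal 0.0000 0.0000 -1.0000
    outer loop
      vertex 0.0 26.0 0.0
      vertex 17.0 26.0 0.0
      vertex 0.0 0.0 0.0
    endloop
  endfacet
  facet normal 0.0000 -1.0000 0.0000
    outer loop
      vertex 0.0 0.0 0.0
      vertex 17.0 0.0 0.0
      vertex 17.0 0.0 17.0
    endloop
  endfacet
  facet normal 0.0000 -1.0000 0.0000
    outer loop
      vertex 0.0 0.0 0.0
      vertex 17.0 0.0 17.0
      vertex 0.0 0.0 17.0
    endloop
  endfacet
  facet normal 0.0000 0.5472 0.8370
    outer loop
      vertex 0.0 0.0 17.0
      vertex 17.0 0.0 17.0
      vertex 17.0 26.0 0.0
    endloop
  endfacet
  facet normal 0.0000 0.5472 0.8370
    outer loop
      vertex 0.0 0.0 17.0
      vertex 17.0 26.0 0.0
      vertex 0.0 26.0 0.0
    endloop
  endfacet
  facet normal -1.0000 0.0000 0.0000
    outer loop
      vertex 0.0 0.0 17.0
      vertex 0.0 26.0 0.0
      vertex 0.0 0.0 0.0
    endloop
  endfacet
  facet normal 1.0000 0.0000 0.0000
    outer loop
      vertex 17.0 0.0 0.0
      vertex 17.0 26.0 0.0
      vertex 17.0 0.0 17.0
    endloop
  endfacet
endsolid part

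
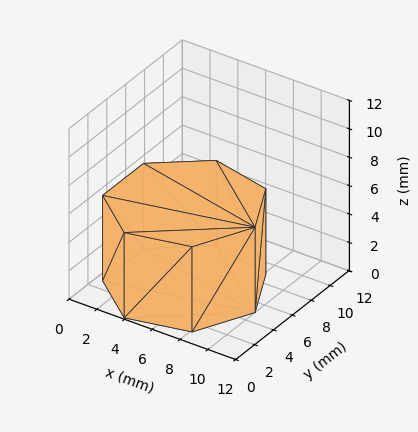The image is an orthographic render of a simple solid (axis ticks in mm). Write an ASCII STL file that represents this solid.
Reading the render: the shape is a regular 7-sided prism (a cylinder approximated with 7 flat sides), circumscribed radius ≈ 5 mm, height ≈ 6 mm (dimensions read to the nearest mm from the axis ticks). For the STL, each face is triangulated and given an outward normal.

solid part
  facet normal 0.0000 0.0000 -1.0000
    outer loop
      vertex 3.887 9.875 0.000
      vertex 8.117 8.909 0.000
      vertex 10.000 5.000 0.000
    endloop
  endfacet
  facet normal 0.0000 0.0000 -1.0000
    outer loop
      vertex 0.495 7.169 0.000
      vertex 3.887 9.875 0.000
      vertex 10.000 5.000 0.000
    endloop
  endfacet
  facet normal 0.0000 0.0000 -1.0000
    outer loop
      vertex 0.495 2.831 0.000
      vertex 0.495 7.169 0.000
      vertex 10.000 5.000 0.000
    endloop
  endfacet
  facet normal 0.0000 0.0000 -1.0000
    outer loop
      vertex 3.887 0.125 0.000
      vertex 0.495 2.831 0.000
      vertex 10.000 5.000 0.000
    endloop
  endfacet
  facet normal 0.0000 0.0000 -1.0000
    outer loop
      vertex 8.117 1.091 0.000
      vertex 3.887 0.125 0.000
      vertex 10.000 5.000 0.000
    endloop
  endfacet
  facet normal 0.0000 0.0000 1.0000
    outer loop
      vertex 10.000 5.000 6.000
      vertex 8.117 8.909 6.000
      vertex 3.887 9.875 6.000
    endloop
  endfacet
  facet normal 0.0000 0.0000 1.0000
    outer loop
      vertex 10.000 5.000 6.000
      vertex 3.887 9.875 6.000
      vertex 0.495 7.169 6.000
    endloop
  endfacet
  facet normal 0.0000 0.0000 1.0000
    outer loop
      vertex 10.000 5.000 6.000
      vertex 0.495 7.169 6.000
      vertex 0.495 2.831 6.000
    endloop
  endfacet
  facet normal 0.0000 0.0000 1.0000
    outer loop
      vertex 10.000 5.000 6.000
      vertex 0.495 2.831 6.000
      vertex 3.887 0.125 6.000
    endloop
  endfacet
  facet normal 0.0000 0.0000 1.0000
    outer loop
      vertex 10.000 5.000 6.000
      vertex 3.887 0.125 6.000
      vertex 8.117 1.091 6.000
    endloop
  endfacet
  facet normal 0.9009 0.4340 0.0000
    outer loop
      vertex 10.000 5.000 0.000
      vertex 8.117 8.909 0.000
      vertex 8.117 8.909 6.000
    endloop
  endfacet
  facet normal 0.9009 0.4340 0.0000
    outer loop
      vertex 10.000 5.000 0.000
      vertex 8.117 8.909 6.000
      vertex 10.000 5.000 6.000
    endloop
  endfacet
  facet normal 0.2226 0.9749 0.0000
    outer loop
      vertex 8.117 8.909 0.000
      vertex 3.887 9.875 0.000
      vertex 3.887 9.875 6.000
    endloop
  endfacet
  facet normal 0.2226 0.9749 0.0000
    outer loop
      vertex 8.117 8.909 0.000
      vertex 3.887 9.875 6.000
      vertex 8.117 8.909 6.000
    endloop
  endfacet
  facet normal -0.6236 0.7817 0.0000
    outer loop
      vertex 3.887 9.875 0.000
      vertex 0.495 7.169 0.000
      vertex 0.495 7.169 6.000
    endloop
  endfacet
  facet normal -0.6236 0.7817 0.0000
    outer loop
      vertex 3.887 9.875 0.000
      vertex 0.495 7.169 6.000
      vertex 3.887 9.875 6.000
    endloop
  endfacet
  facet normal -1.0000 0.0000 0.0000
    outer loop
      vertex 0.495 7.169 0.000
      vertex 0.495 2.831 0.000
      vertex 0.495 2.831 6.000
    endloop
  endfacet
  facet normal -1.0000 0.0000 0.0000
    outer loop
      vertex 0.495 7.169 0.000
      vertex 0.495 2.831 6.000
      vertex 0.495 7.169 6.000
    endloop
  endfacet
  facet normal -0.6236 -0.7817 0.0000
    outer loop
      vertex 0.495 2.831 0.000
      vertex 3.887 0.125 0.000
      vertex 3.887 0.125 6.000
    endloop
  endfacet
  facet normal -0.6236 -0.7817 0.0000
    outer loop
      vertex 0.495 2.831 0.000
      vertex 3.887 0.125 6.000
      vertex 0.495 2.831 6.000
    endloop
  endfacet
  facet normal 0.2226 -0.9749 0.0000
    outer loop
      vertex 3.887 0.125 0.000
      vertex 8.117 1.091 0.000
      vertex 8.117 1.091 6.000
    endloop
  endfacet
  facet normal 0.2226 -0.9749 0.0000
    outer loop
      vertex 3.887 0.125 0.000
      vertex 8.117 1.091 6.000
      vertex 3.887 0.125 6.000
    endloop
  endfacet
  facet normal 0.9009 -0.4340 0.0000
    outer loop
      vertex 8.117 1.091 0.000
      vertex 10.000 5.000 0.000
      vertex 10.000 5.000 6.000
    endloop
  endfacet
  facet normal 0.9009 -0.4340 0.0000
    outer loop
      vertex 8.117 1.091 0.000
      vertex 10.000 5.000 6.000
      vertex 8.117 1.091 6.000
    endloop
  endfacet
endsolid part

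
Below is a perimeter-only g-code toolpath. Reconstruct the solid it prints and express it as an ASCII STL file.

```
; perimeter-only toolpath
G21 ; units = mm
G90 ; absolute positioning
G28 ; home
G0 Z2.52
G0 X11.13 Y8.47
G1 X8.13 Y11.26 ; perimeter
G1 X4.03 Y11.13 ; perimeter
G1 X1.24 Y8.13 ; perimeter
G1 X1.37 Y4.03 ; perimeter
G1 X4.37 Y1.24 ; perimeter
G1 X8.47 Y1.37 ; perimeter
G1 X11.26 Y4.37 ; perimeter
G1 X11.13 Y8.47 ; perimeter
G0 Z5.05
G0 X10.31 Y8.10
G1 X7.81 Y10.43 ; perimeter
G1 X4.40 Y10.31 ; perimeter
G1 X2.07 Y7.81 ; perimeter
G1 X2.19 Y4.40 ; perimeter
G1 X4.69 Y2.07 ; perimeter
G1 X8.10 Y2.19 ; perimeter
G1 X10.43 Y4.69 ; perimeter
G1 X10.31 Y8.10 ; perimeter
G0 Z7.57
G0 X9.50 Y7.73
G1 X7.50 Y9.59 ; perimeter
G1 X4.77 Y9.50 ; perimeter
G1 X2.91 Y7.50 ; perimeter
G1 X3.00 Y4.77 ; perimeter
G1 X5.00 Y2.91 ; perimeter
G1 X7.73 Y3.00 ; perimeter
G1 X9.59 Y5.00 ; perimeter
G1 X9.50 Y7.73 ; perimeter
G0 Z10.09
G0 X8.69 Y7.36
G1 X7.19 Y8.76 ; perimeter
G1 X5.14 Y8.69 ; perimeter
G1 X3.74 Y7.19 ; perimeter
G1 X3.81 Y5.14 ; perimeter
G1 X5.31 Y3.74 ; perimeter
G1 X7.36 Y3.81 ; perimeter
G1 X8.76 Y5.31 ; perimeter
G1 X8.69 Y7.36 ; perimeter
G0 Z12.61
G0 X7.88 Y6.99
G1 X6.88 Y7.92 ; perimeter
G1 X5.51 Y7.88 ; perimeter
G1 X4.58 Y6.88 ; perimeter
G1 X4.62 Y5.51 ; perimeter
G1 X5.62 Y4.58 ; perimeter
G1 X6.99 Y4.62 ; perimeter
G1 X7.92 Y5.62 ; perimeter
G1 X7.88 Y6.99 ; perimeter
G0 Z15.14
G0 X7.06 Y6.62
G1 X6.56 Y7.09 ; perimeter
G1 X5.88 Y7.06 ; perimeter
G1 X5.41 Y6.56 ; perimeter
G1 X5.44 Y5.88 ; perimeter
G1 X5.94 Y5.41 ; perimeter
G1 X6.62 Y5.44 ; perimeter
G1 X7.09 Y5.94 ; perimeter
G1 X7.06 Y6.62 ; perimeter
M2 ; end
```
solid part
  facet normal 0.0000 0.0000 -1.0000
    outer loop
      vertex 3.66 11.94 0.00
      vertex 8.44 12.10 0.00
      vertex 11.94 8.84 0.00
    endloop
  endfacet
  facet normal 0.0000 0.0000 -1.0000
    outer loop
      vertex 0.40 8.44 0.00
      vertex 3.66 11.94 0.00
      vertex 11.94 8.84 0.00
    endloop
  endfacet
  facet normal 0.0000 0.0000 -1.0000
    outer loop
      vertex 0.56 3.66 0.00
      vertex 0.40 8.44 0.00
      vertex 11.94 8.84 0.00
    endloop
  endfacet
  facet normal 0.0000 0.0000 -1.0000
    outer loop
      vertex 4.06 0.40 0.00
      vertex 0.56 3.66 0.00
      vertex 11.94 8.84 0.00
    endloop
  endfacet
  facet normal 0.0000 0.0000 -1.0000
    outer loop
      vertex 8.84 0.56 0.00
      vertex 4.06 0.40 0.00
      vertex 11.94 8.84 0.00
    endloop
  endfacet
  facet normal 0.0000 0.0000 -1.0000
    outer loop
      vertex 12.10 4.06 0.00
      vertex 8.84 0.56 0.00
      vertex 11.94 8.84 0.00
    endloop
  endfacet
  facet normal 0.6478 0.6955 0.3107
    outer loop
      vertex 11.94 8.84 0.00
      vertex 8.44 12.10 0.00
      vertex 6.25 6.25 17.66
    endloop
  endfacet
  facet normal -0.0318 0.9500 0.3107
    outer loop
      vertex 8.44 12.10 0.00
      vertex 3.66 11.94 0.00
      vertex 6.25 6.25 17.66
    endloop
  endfacet
  facet normal -0.6955 0.6478 0.3107
    outer loop
      vertex 3.66 11.94 0.00
      vertex 0.40 8.44 0.00
      vertex 6.25 6.25 17.66
    endloop
  endfacet
  facet normal -0.9500 -0.0318 0.3107
    outer loop
      vertex 0.40 8.44 0.00
      vertex 0.56 3.66 0.00
      vertex 6.25 6.25 17.66
    endloop
  endfacet
  facet normal -0.6478 -0.6955 0.3107
    outer loop
      vertex 0.56 3.66 0.00
      vertex 4.06 0.40 0.00
      vertex 6.25 6.25 17.66
    endloop
  endfacet
  facet normal 0.0318 -0.9500 0.3107
    outer loop
      vertex 4.06 0.40 0.00
      vertex 8.84 0.56 0.00
      vertex 6.25 6.25 17.66
    endloop
  endfacet
  facet normal 0.6955 -0.6478 0.3107
    outer loop
      vertex 8.84 0.56 0.00
      vertex 12.10 4.06 0.00
      vertex 6.25 6.25 17.66
    endloop
  endfacet
  facet normal 0.9500 0.0318 0.3107
    outer loop
      vertex 12.10 4.06 0.00
      vertex 11.94 8.84 0.00
      vertex 6.25 6.25 17.66
    endloop
  endfacet
endsolid part

The G0 Z moves step by Δz≈2.52 mm. The G1 loops shrink linearly with z, so the solid tapers from its base footprint up to z≈17.7. Closing with a flat bottom cap and the tapered top and triangulating gives 14 facets — a regular 8-sided pyramid, base circumscribed radius ≈ 6.25 mm, apex at z ≈ 17.7 mm.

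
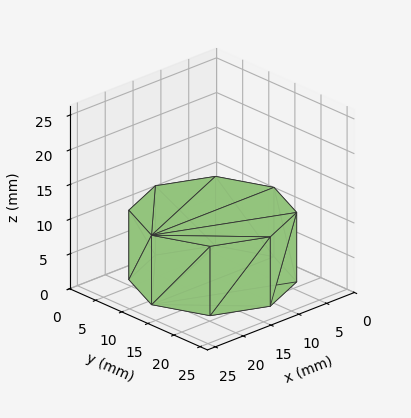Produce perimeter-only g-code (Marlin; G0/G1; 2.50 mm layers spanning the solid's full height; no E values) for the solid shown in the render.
Reading the render: the shape is a regular 8-sided prism (a cylinder approximated with 8 flat sides), circumscribed radius ≈ 11 mm, height ≈ 10 mm (dimensions read to the nearest mm from the axis ticks). For the g-code, the solid's height is divided into equal slices at the stated Δz and each level perimeter traced with G1 moves after a G0 lift.

; perimeter-only toolpath
G21 ; units = mm
G90 ; absolute positioning
G28 ; home
; layer 1
G0 Z2.50
G0 X22.00 Y11.00
G1 X18.78 Y18.78
G1 X11.00 Y22.00
G1 X3.22 Y18.78
G1 X0.00 Y11.00
G1 X3.22 Y3.22
G1 X11.00 Y0.00
G1 X18.78 Y3.22
G1 X22.00 Y11.00
; layer 2
G0 Z5.00
G0 X22.00 Y11.00
G1 X18.78 Y18.78
G1 X11.00 Y22.00
G1 X3.22 Y18.78
G1 X0.00 Y11.00
G1 X3.22 Y3.22
G1 X11.00 Y0.00
G1 X18.78 Y3.22
G1 X22.00 Y11.00
; layer 3
G0 Z7.50
G0 X22.00 Y11.00
G1 X18.78 Y18.78
G1 X11.00 Y22.00
G1 X3.22 Y18.78
G1 X0.00 Y11.00
G1 X3.22 Y3.22
G1 X11.00 Y0.00
G1 X18.78 Y3.22
G1 X22.00 Y11.00
; layer 4
G0 Z10.00
G0 X22.00 Y11.00
G1 X18.78 Y18.78
G1 X11.00 Y22.00
G1 X3.22 Y18.78
G1 X0.00 Y11.00
G1 X3.22 Y3.22
G1 X11.00 Y0.00
G1 X18.78 Y3.22
G1 X22.00 Y11.00
M2 ; end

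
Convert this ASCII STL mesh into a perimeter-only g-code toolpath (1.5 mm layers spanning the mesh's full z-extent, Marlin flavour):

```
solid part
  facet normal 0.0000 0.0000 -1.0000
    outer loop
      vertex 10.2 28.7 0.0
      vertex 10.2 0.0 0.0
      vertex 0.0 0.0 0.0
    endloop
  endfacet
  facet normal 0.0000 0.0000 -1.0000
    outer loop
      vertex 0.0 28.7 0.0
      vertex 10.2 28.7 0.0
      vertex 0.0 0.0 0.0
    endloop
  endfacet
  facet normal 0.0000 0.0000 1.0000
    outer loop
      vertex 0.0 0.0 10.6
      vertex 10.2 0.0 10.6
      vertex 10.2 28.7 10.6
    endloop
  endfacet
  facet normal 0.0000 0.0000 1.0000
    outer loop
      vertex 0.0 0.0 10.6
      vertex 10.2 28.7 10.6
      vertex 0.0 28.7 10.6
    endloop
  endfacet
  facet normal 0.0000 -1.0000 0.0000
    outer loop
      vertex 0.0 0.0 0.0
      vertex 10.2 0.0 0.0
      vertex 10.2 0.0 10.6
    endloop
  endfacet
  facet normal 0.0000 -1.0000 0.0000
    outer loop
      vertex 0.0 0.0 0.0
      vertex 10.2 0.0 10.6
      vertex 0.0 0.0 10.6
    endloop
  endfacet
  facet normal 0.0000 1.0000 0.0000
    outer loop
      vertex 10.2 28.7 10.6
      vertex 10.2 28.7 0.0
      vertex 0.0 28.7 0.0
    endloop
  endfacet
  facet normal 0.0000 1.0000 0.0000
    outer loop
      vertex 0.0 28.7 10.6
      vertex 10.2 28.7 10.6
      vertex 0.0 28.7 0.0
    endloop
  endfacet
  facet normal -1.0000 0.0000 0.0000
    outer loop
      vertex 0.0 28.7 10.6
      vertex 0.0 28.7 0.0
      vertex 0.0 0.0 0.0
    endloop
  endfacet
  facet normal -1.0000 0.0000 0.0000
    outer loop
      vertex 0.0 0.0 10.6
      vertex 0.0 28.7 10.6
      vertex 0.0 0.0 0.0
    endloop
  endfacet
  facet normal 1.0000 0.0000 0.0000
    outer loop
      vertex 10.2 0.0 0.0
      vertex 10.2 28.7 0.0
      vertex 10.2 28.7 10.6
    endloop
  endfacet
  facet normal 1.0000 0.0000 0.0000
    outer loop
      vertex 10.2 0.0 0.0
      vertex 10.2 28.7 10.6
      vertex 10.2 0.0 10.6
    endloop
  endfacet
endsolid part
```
; perimeter-only toolpath
G21 ; units = mm
G90 ; absolute positioning
G28 ; home
; layer 1
G0 Z1.5
G0 X0.0 Y0.0
G1 X10.2 Y0.0
G1 X10.2 Y28.7
G1 X0.0 Y28.7
G1 X0.0 Y0.0
; layer 2
G0 Z3.0
G0 X0.0 Y0.0
G1 X10.2 Y0.0
G1 X10.2 Y28.7
G1 X0.0 Y28.7
G1 X0.0 Y0.0
; layer 3
G0 Z4.5
G0 X0.0 Y0.0
G1 X10.2 Y0.0
G1 X10.2 Y28.7
G1 X0.0 Y28.7
G1 X0.0 Y0.0
; layer 4
G0 Z6.1
G0 X0.0 Y0.0
G1 X10.2 Y0.0
G1 X10.2 Y28.7
G1 X0.0 Y28.7
G1 X0.0 Y0.0
; layer 5
G0 Z7.6
G0 X0.0 Y0.0
G1 X10.2 Y0.0
G1 X10.2 Y28.7
G1 X0.0 Y28.7
G1 X0.0 Y0.0
; layer 6
G0 Z9.1
G0 X0.0 Y0.0
G1 X10.2 Y0.0
G1 X10.2 Y28.7
G1 X0.0 Y28.7
G1 X0.0 Y0.0
; layer 7
G0 Z10.6
G0 X0.0 Y0.0
G1 X10.2 Y0.0
G1 X10.2 Y28.7
G1 X0.0 Y28.7
G1 X0.0 Y0.0
M2 ; end

The solid is a rectangular box, roughly 10.2 × 28.7 mm footprint and 10.6 mm tall. Slicing at Δz = 1.5 mm — 7 equal slices spanning the solid's height, so layer i sits at z = i·h/7 — gives 7 non-empty perimeters. Each is a 4-segment closed polygon; G0 lifts to the layer z and rapids to the start vertex, then G1 traces the edges.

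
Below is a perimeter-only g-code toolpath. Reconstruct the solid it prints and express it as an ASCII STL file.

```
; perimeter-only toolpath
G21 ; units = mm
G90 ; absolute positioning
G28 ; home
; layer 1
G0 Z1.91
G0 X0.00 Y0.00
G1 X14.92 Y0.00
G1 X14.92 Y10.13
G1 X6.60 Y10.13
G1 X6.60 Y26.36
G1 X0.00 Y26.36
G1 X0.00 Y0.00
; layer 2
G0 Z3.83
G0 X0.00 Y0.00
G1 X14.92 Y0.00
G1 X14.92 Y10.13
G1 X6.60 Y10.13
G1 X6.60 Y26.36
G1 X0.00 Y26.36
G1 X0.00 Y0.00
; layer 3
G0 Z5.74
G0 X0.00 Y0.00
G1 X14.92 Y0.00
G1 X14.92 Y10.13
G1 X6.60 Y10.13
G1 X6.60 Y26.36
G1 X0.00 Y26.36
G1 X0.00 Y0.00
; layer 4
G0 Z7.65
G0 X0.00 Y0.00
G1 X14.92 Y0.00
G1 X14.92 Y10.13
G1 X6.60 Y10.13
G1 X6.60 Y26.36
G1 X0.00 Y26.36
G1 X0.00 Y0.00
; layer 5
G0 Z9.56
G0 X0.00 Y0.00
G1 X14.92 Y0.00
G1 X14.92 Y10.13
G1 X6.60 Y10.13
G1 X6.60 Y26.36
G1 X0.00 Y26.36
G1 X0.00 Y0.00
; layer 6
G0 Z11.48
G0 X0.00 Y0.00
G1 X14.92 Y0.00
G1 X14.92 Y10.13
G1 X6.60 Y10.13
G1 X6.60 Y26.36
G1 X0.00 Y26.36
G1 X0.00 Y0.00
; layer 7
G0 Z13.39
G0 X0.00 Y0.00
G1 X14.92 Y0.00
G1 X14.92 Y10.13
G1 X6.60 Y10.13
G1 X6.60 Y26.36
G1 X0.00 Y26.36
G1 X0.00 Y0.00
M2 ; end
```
solid part
  facet normal 0.0000 0.0000 -1.0000
    outer loop
      vertex 14.92 10.13 0.00
      vertex 14.92 0.00 0.00
      vertex 0.00 0.00 0.00
    endloop
  endfacet
  facet normal 0.0000 0.0000 -1.0000
    outer loop
      vertex 6.60 10.13 0.00
      vertex 14.92 10.13 0.00
      vertex 0.00 0.00 0.00
    endloop
  endfacet
  facet normal 0.0000 0.0000 -1.0000
    outer loop
      vertex 6.60 26.36 0.00
      vertex 6.60 10.13 0.00
      vertex 0.00 0.00 0.00
    endloop
  endfacet
  facet normal 0.0000 0.0000 -1.0000
    outer loop
      vertex 0.00 26.36 0.00
      vertex 6.60 26.36 0.00
      vertex 0.00 0.00 0.00
    endloop
  endfacet
  facet normal 0.0000 0.0000 1.0000
    outer loop
      vertex 0.00 0.00 13.39
      vertex 14.92 0.00 13.39
      vertex 14.92 10.13 13.39
    endloop
  endfacet
  facet normal 0.0000 0.0000 1.0000
    outer loop
      vertex 0.00 0.00 13.39
      vertex 14.92 10.13 13.39
      vertex 6.60 10.13 13.39
    endloop
  endfacet
  facet normal 0.0000 0.0000 1.0000
    outer loop
      vertex 0.00 0.00 13.39
      vertex 6.60 10.13 13.39
      vertex 6.60 26.36 13.39
    endloop
  endfacet
  facet normal 0.0000 0.0000 1.0000
    outer loop
      vertex 0.00 0.00 13.39
      vertex 6.60 26.36 13.39
      vertex 0.00 26.36 13.39
    endloop
  endfacet
  facet normal 0.0000 -1.0000 0.0000
    outer loop
      vertex 0.00 0.00 0.00
      vertex 14.92 0.00 0.00
      vertex 14.92 0.00 13.39
    endloop
  endfacet
  facet normal 0.0000 -1.0000 0.0000
    outer loop
      vertex 0.00 0.00 0.00
      vertex 14.92 0.00 13.39
      vertex 0.00 0.00 13.39
    endloop
  endfacet
  facet normal 1.0000 0.0000 0.0000
    outer loop
      vertex 14.92 0.00 0.00
      vertex 14.92 10.13 0.00
      vertex 14.92 10.13 13.39
    endloop
  endfacet
  facet normal 1.0000 0.0000 0.0000
    outer loop
      vertex 14.92 0.00 0.00
      vertex 14.92 10.13 13.39
      vertex 14.92 0.00 13.39
    endloop
  endfacet
  facet normal 0.0000 1.0000 0.0000
    outer loop
      vertex 14.92 10.13 0.00
      vertex 6.60 10.13 0.00
      vertex 6.60 10.13 13.39
    endloop
  endfacet
  facet normal 0.0000 1.0000 0.0000
    outer loop
      vertex 14.92 10.13 0.00
      vertex 6.60 10.13 13.39
      vertex 14.92 10.13 13.39
    endloop
  endfacet
  facet normal 1.0000 0.0000 0.0000
    outer loop
      vertex 6.60 10.13 0.00
      vertex 6.60 26.36 0.00
      vertex 6.60 26.36 13.39
    endloop
  endfacet
  facet normal 1.0000 0.0000 0.0000
    outer loop
      vertex 6.60 10.13 0.00
      vertex 6.60 26.36 13.39
      vertex 6.60 10.13 13.39
    endloop
  endfacet
  facet normal 0.0000 1.0000 0.0000
    outer loop
      vertex 6.60 26.36 0.00
      vertex 0.00 26.36 0.00
      vertex 0.00 26.36 13.39
    endloop
  endfacet
  facet normal 0.0000 1.0000 0.0000
    outer loop
      vertex 6.60 26.36 0.00
      vertex 0.00 26.36 13.39
      vertex 6.60 26.36 13.39
    endloop
  endfacet
  facet normal -1.0000 0.0000 0.0000
    outer loop
      vertex 0.00 26.36 0.00
      vertex 0.00 0.00 0.00
      vertex 0.00 0.00 13.39
    endloop
  endfacet
  facet normal -1.0000 0.0000 0.0000
    outer loop
      vertex 0.00 26.36 0.00
      vertex 0.00 0.00 13.39
      vertex 0.00 26.36 13.39
    endloop
  endfacet
endsolid part

The G0 Z moves step by Δz≈1.91 mm. Every layer's G1 loop is the same polygon, so the solid is a straight extrusion of it from z=0 to z≈13.4. Closing with flat bottom and top caps and triangulating gives 20 facets — an L-shaped prism: outer 14.9 × 26.4 mm, arm thicknesses ≈ 10.1 mm (horizontal) and 6.6 mm (vertical), extruded 13.4 mm in z.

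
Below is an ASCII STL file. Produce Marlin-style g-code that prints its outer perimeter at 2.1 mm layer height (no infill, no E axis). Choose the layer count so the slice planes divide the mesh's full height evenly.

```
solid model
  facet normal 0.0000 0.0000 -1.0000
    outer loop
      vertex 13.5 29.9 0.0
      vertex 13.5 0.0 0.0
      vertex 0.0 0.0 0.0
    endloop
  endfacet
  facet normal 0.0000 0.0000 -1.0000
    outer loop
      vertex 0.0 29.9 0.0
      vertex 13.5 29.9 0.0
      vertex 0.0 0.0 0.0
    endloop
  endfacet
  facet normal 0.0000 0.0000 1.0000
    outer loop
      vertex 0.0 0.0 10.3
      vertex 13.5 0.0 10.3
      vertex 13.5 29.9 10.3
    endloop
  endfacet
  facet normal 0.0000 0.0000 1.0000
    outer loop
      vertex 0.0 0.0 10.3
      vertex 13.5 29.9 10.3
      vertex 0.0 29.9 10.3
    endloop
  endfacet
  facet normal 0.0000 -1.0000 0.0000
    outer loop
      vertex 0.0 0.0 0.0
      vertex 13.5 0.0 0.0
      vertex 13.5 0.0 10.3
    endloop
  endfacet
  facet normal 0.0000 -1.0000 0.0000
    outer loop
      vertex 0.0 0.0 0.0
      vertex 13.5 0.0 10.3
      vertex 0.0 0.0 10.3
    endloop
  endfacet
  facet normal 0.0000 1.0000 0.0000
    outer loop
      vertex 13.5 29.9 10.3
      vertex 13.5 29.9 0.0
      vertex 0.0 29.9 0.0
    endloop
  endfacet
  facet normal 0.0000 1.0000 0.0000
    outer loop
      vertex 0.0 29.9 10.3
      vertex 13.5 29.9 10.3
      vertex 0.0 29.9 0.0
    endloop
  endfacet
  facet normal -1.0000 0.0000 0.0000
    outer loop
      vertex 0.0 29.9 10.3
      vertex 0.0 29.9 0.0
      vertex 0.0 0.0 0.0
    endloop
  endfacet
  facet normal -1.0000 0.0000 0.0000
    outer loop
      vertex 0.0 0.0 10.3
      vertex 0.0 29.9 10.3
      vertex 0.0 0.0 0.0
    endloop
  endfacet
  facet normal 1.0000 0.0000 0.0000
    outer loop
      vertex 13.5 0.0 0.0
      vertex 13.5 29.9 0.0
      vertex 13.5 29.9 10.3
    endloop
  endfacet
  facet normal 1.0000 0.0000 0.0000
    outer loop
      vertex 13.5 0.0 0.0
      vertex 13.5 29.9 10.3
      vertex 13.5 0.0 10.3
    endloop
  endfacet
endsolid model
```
; perimeter-only toolpath
G21 ; units = mm
G90 ; absolute positioning
G28 ; home
; layer 1
G0 Z2.1
G0 X0.0 Y0.0
G1 X13.5 Y0.0
G1 X13.5 Y29.9
G1 X0.0 Y29.9
G1 X0.0 Y0.0
; layer 2
G0 Z4.1
G0 X0.0 Y0.0
G1 X13.5 Y0.0
G1 X13.5 Y29.9
G1 X0.0 Y29.9
G1 X0.0 Y0.0
; layer 3
G0 Z6.2
G0 X0.0 Y0.0
G1 X13.5 Y0.0
G1 X13.5 Y29.9
G1 X0.0 Y29.9
G1 X0.0 Y0.0
; layer 4
G0 Z8.2
G0 X0.0 Y0.0
G1 X13.5 Y0.0
G1 X13.5 Y29.9
G1 X0.0 Y29.9
G1 X0.0 Y0.0
; layer 5
G0 Z10.3
G0 X0.0 Y0.0
G1 X13.5 Y0.0
G1 X13.5 Y29.9
G1 X0.0 Y29.9
G1 X0.0 Y0.0
M2 ; end

The solid is a rectangular box, roughly 13.5 × 29.9 mm footprint and 10.3 mm tall. Slicing at Δz = 2.1 mm — 5 equal slices spanning the solid's height, so layer i sits at z = i·h/5 — gives 5 non-empty perimeters. Each is a 4-segment closed polygon; G0 lifts to the layer z and rapids to the start vertex, then G1 traces the edges.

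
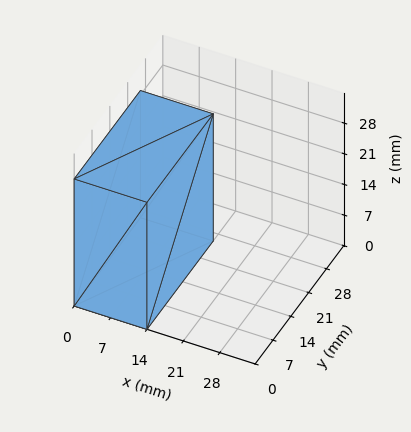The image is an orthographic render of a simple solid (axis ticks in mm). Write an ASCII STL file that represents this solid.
Reading the render: the shape is a rectangular box, roughly 14 × 26 mm footprint and 29 mm tall (dimensions read to the nearest mm from the axis ticks). For the STL, each face is triangulated and given an outward normal.

solid part
  facet normal 0.0000 0.0000 -1.0000
    outer loop
      vertex 14.000 26.000 0.000
      vertex 14.000 0.000 0.000
      vertex 0.000 0.000 0.000
    endloop
  endfacet
  facet normal 0.0000 0.0000 -1.0000
    outer loop
      vertex 0.000 26.000 0.000
      vertex 14.000 26.000 0.000
      vertex 0.000 0.000 0.000
    endloop
  endfacet
  facet normal 0.0000 0.0000 1.0000
    outer loop
      vertex 0.000 0.000 29.000
      vertex 14.000 0.000 29.000
      vertex 14.000 26.000 29.000
    endloop
  endfacet
  facet normal 0.0000 0.0000 1.0000
    outer loop
      vertex 0.000 0.000 29.000
      vertex 14.000 26.000 29.000
      vertex 0.000 26.000 29.000
    endloop
  endfacet
  facet normal 0.0000 -1.0000 0.0000
    outer loop
      vertex 0.000 0.000 0.000
      vertex 14.000 0.000 0.000
      vertex 14.000 0.000 29.000
    endloop
  endfacet
  facet normal 0.0000 -1.0000 0.0000
    outer loop
      vertex 0.000 0.000 0.000
      vertex 14.000 0.000 29.000
      vertex 0.000 0.000 29.000
    endloop
  endfacet
  facet normal 0.0000 1.0000 0.0000
    outer loop
      vertex 14.000 26.000 29.000
      vertex 14.000 26.000 0.000
      vertex 0.000 26.000 0.000
    endloop
  endfacet
  facet normal 0.0000 1.0000 0.0000
    outer loop
      vertex 0.000 26.000 29.000
      vertex 14.000 26.000 29.000
      vertex 0.000 26.000 0.000
    endloop
  endfacet
  facet normal -1.0000 0.0000 0.0000
    outer loop
      vertex 0.000 26.000 29.000
      vertex 0.000 26.000 0.000
      vertex 0.000 0.000 0.000
    endloop
  endfacet
  facet normal -1.0000 0.0000 0.0000
    outer loop
      vertex 0.000 0.000 29.000
      vertex 0.000 26.000 29.000
      vertex 0.000 0.000 0.000
    endloop
  endfacet
  facet normal 1.0000 0.0000 0.0000
    outer loop
      vertex 14.000 0.000 0.000
      vertex 14.000 26.000 0.000
      vertex 14.000 26.000 29.000
    endloop
  endfacet
  facet normal 1.0000 0.0000 0.0000
    outer loop
      vertex 14.000 0.000 0.000
      vertex 14.000 26.000 29.000
      vertex 14.000 0.000 29.000
    endloop
  endfacet
endsolid part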